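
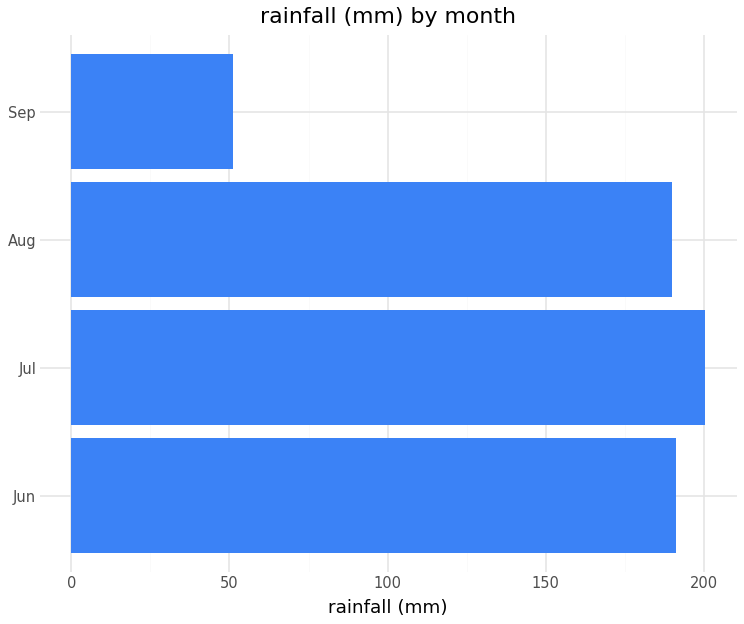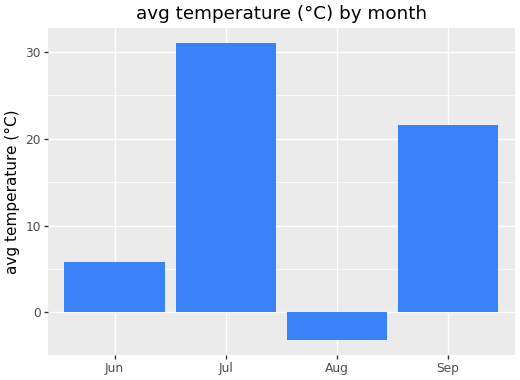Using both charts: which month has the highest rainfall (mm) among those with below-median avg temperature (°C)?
Jun

Chart 2 median avg temperature (°C) ≈ 15; below-median months: Jun, Aug. Among those, Jun has the highest rainfall (mm) (≈ 200).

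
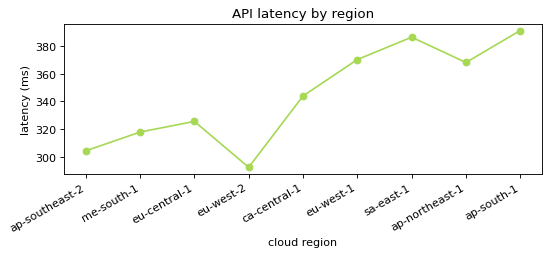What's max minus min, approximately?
≈ 100

Max ap-south-1 ≈ 390, min eu-west-2 ≈ 290; range ≈ 100.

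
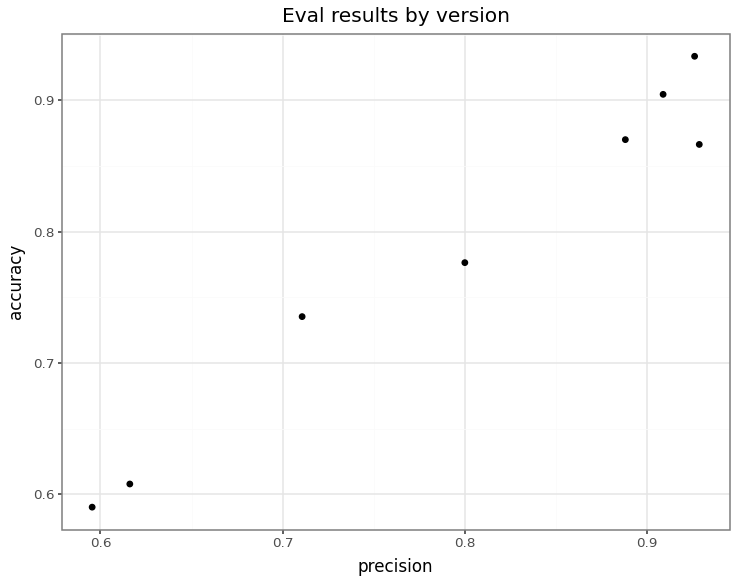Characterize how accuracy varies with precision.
Points are positively correlated; strong (|r| ≈ 1.0).

positive, strong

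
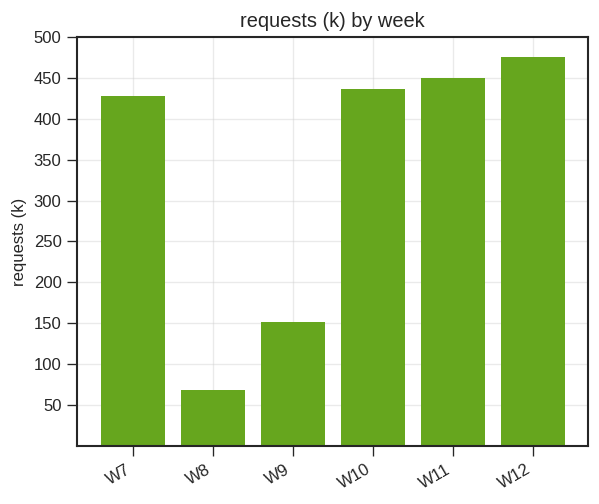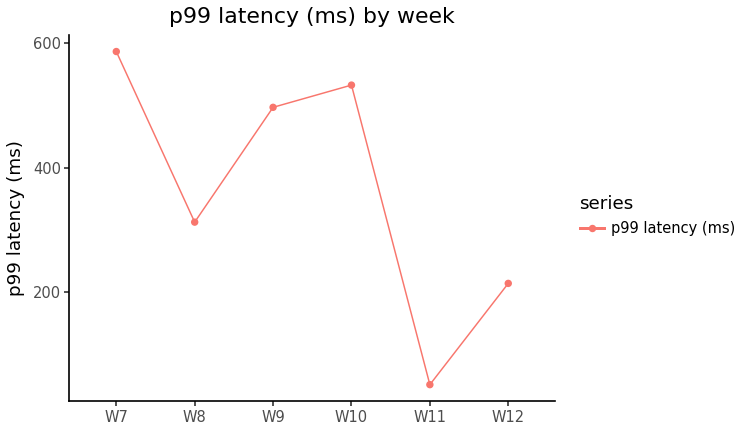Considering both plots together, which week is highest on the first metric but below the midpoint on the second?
W12

Chart 2 median p99 latency (ms) ≈ 400; below-median weeks: W8, W11, W12. Among those, W12 has the highest requests (k) (≈ 500).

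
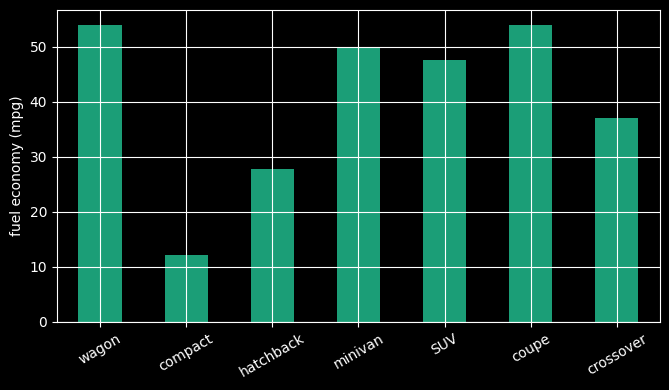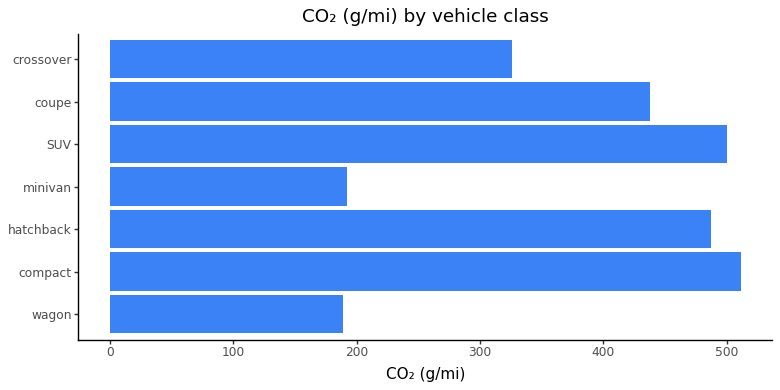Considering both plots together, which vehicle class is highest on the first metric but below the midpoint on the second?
wagon

Chart 2 median CO₂ (g/mi) ≈ 450; below-median vehicle classes: wagon, minivan, crossover. Among those, wagon has the highest fuel economy (mpg) (≈ 55).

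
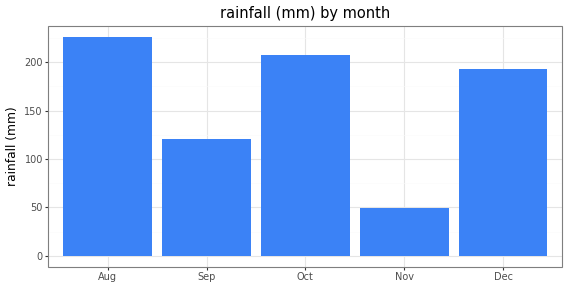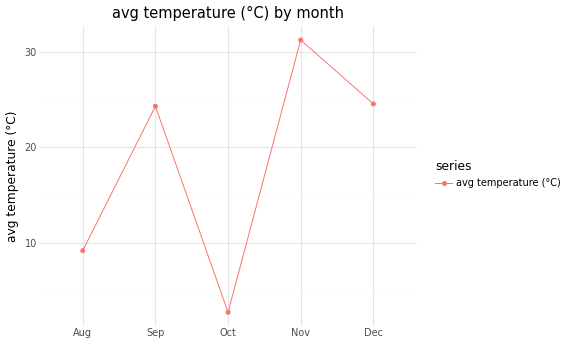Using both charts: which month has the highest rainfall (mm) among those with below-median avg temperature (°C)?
Aug

Chart 2 median avg temperature (°C) ≈ 25; below-median months: Aug, Oct. Among those, Aug has the highest rainfall (mm) (≈ 225).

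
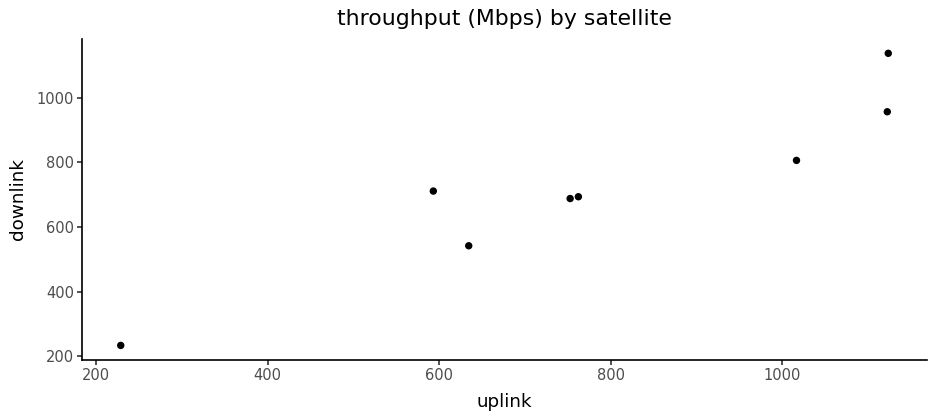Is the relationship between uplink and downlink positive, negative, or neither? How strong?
Points are positively correlated; strong (|r| ≈ 0.9).

positive, strong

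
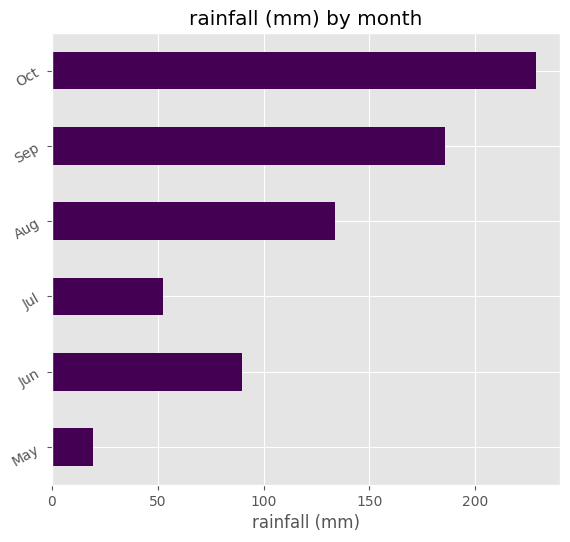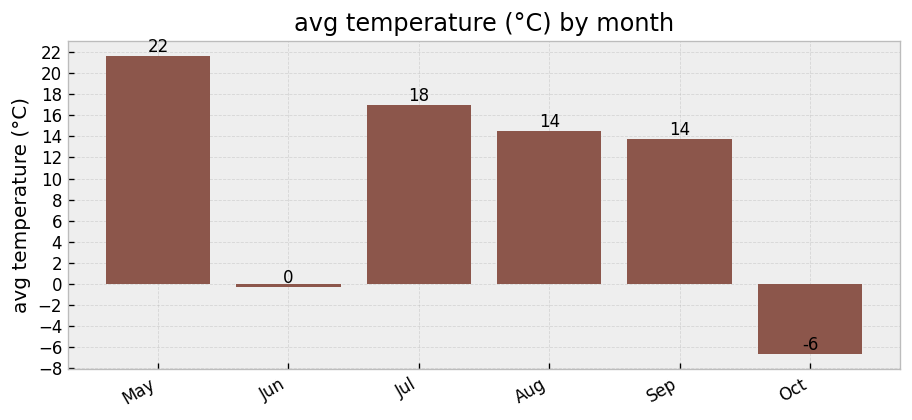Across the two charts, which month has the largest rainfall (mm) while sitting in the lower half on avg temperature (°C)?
Oct

Chart 2 median avg temperature (°C) ≈ 14; below-median months: Jun, Sep, Oct. Among those, Oct has the highest rainfall (mm) (≈ 225).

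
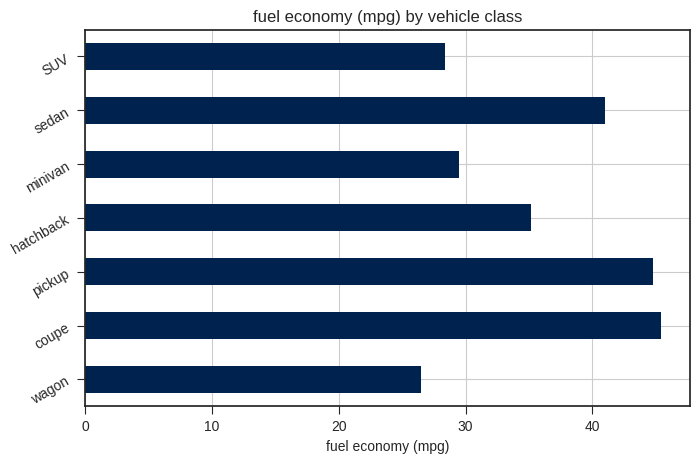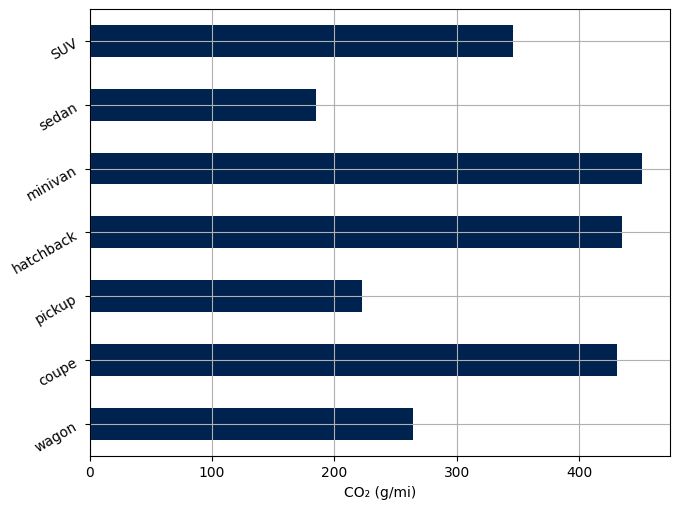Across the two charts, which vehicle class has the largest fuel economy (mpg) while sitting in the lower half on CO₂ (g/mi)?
Chart 2 median CO₂ (g/mi) ≈ 350; below-median vehicle classes: wagon, pickup, sedan. Among those, pickup has the highest fuel economy (mpg) (≈ 45).

pickup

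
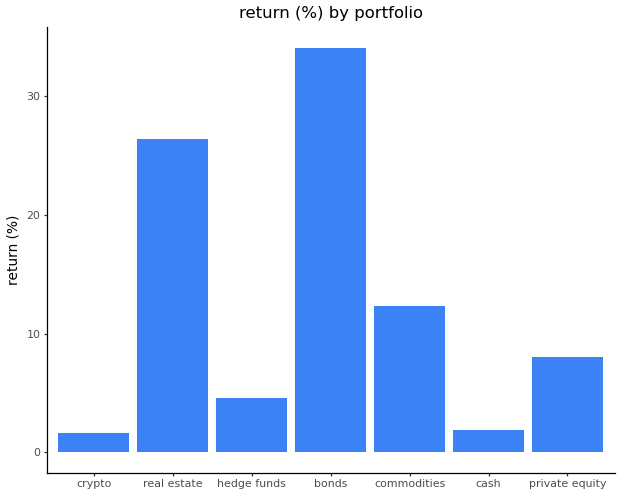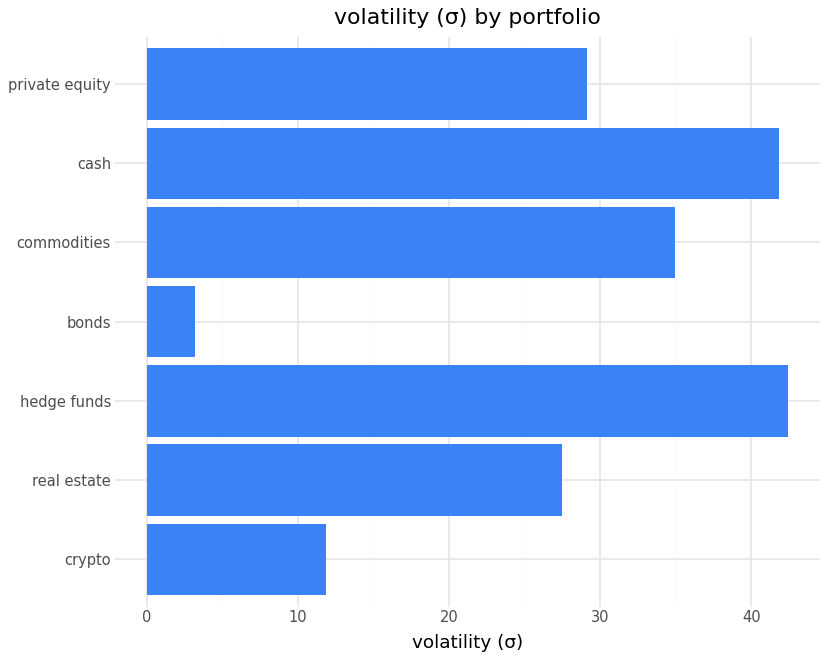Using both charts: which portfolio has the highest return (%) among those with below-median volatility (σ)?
bonds

Chart 2 median volatility (σ) ≈ 30; below-median portfolios: crypto, real estate, bonds. Among those, bonds has the highest return (%) (≈ 35).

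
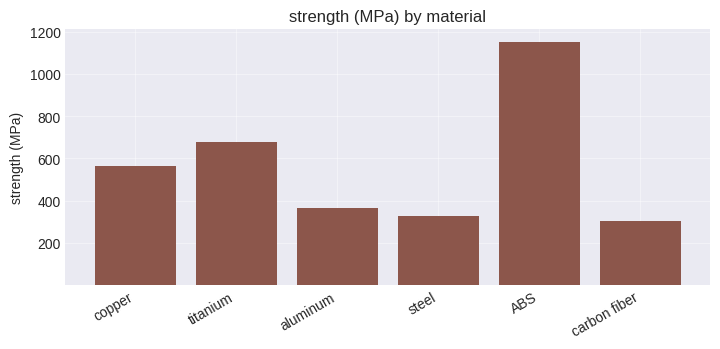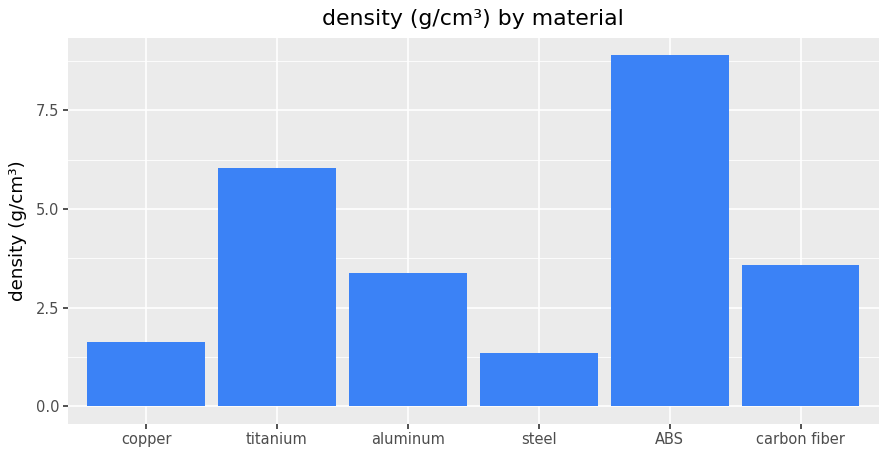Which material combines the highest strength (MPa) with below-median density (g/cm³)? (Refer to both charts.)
Chart 2 median density (g/cm³) ≈ 3; below-median materials: copper, aluminum, steel. Among those, copper has the highest strength (MPa) (≈ 600).

copper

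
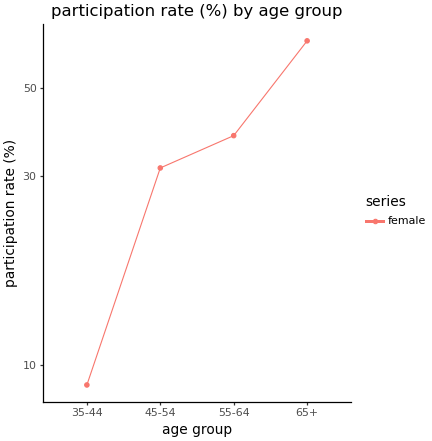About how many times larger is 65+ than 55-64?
≈ 1.62×

65+ ≈ 65, 55-64 ≈ 40; 65/40 ≈ 1.62.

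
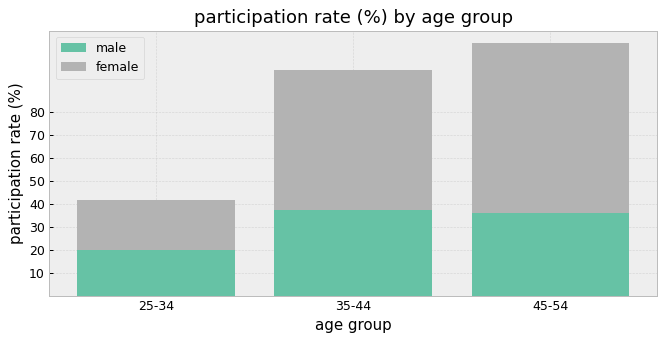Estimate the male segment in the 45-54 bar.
male top ≈ 40, bottom ≈ 0; segment ≈ 40.

≈ 40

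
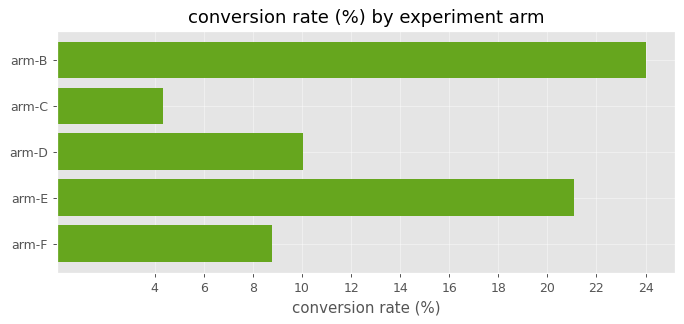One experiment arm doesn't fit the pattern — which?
arm-B ≈ 24; the rest sit between ≈ 4 and ≈ 22.

arm-B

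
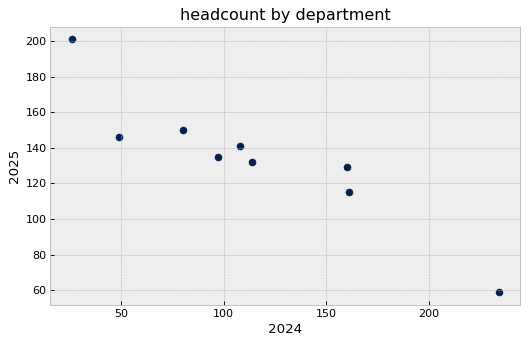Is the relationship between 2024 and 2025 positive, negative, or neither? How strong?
Points are negatively correlated; strong (|r| ≈ 0.9).

negative, strong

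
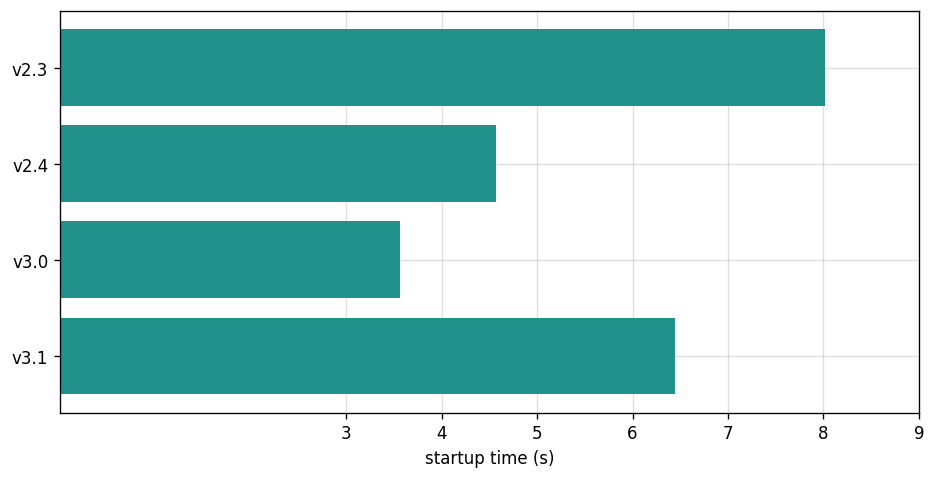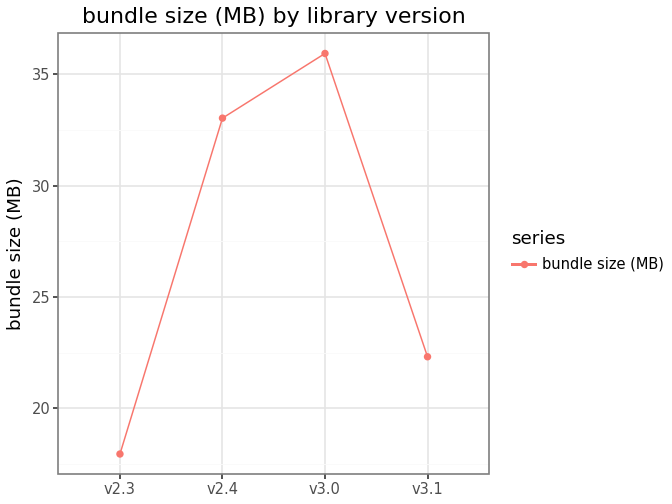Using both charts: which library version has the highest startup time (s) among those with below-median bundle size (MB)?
v2.3

Chart 2 median bundle size (MB) ≈ 30; below-median library versions: v2.3, v3.1. Among those, v2.3 has the highest startup time (s) (≈ 8).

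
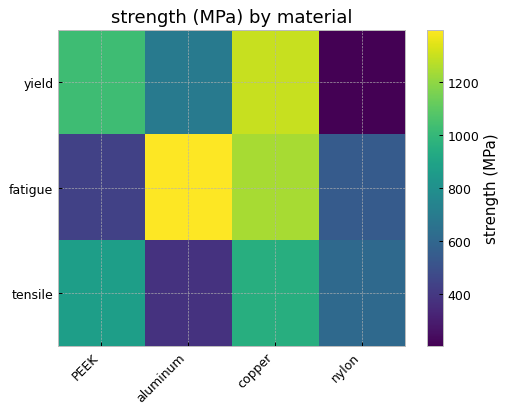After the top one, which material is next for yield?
Top 3 for yield: copper ≈ 1300, PEEK ≈ 1000, aluminum ≈ 700.

PEEK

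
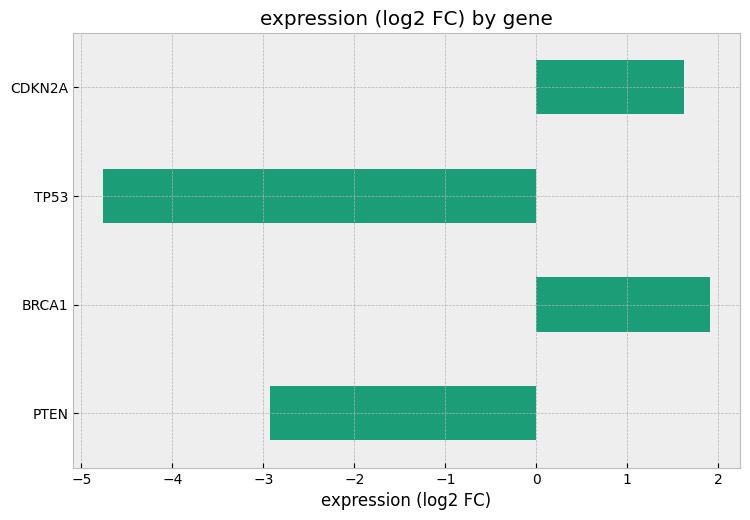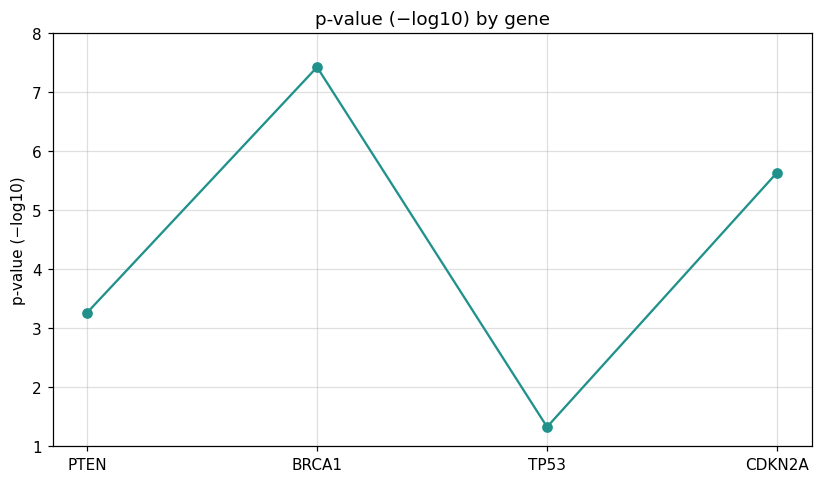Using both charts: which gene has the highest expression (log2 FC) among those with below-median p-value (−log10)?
PTEN

Chart 2 median p-value (−log10) ≈ 4; below-median genes: PTEN, TP53. Among those, PTEN has the highest expression (log2 FC) (≈ -3).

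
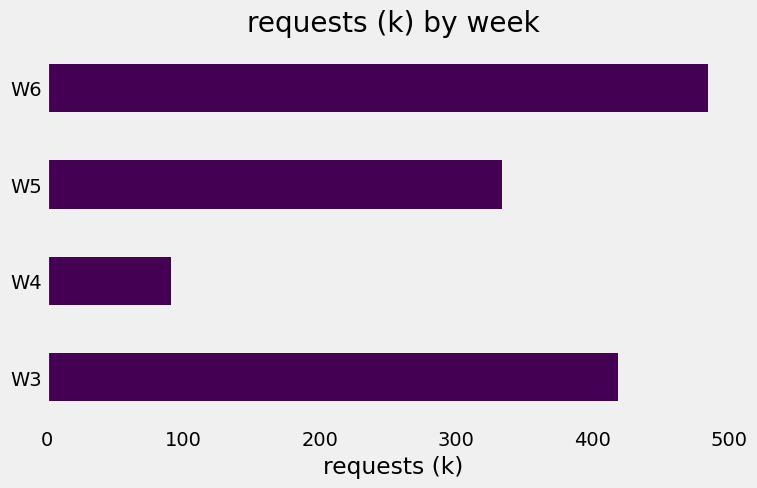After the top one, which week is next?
Top 3: W6 ≈ 500, W3 ≈ 400, W5 ≈ 350.

W3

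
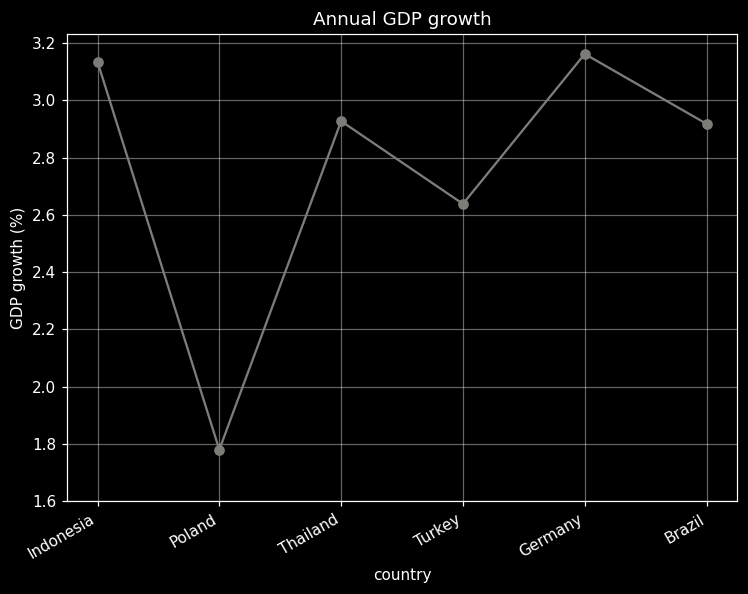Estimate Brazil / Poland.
≈ 1.67×

Brazil ≈ 3.0, Poland ≈ 1.8; 3.0/1.8 ≈ 1.67.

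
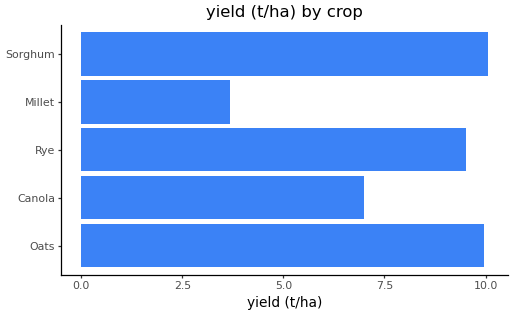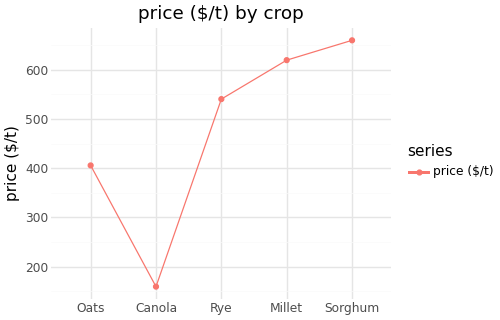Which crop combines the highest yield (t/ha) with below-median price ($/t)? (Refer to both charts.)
Chart 2 median price ($/t) ≈ 500; below-median crops: Oats, Canola. Among those, Oats has the highest yield (t/ha) (≈ 10).

Oats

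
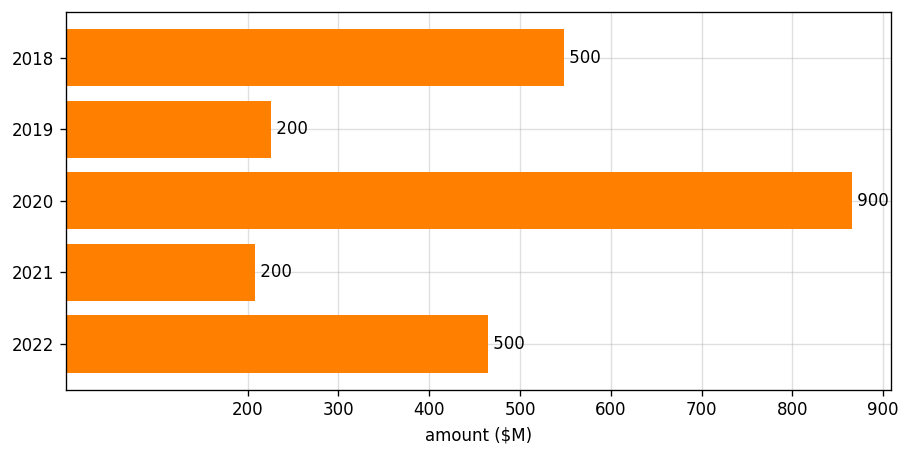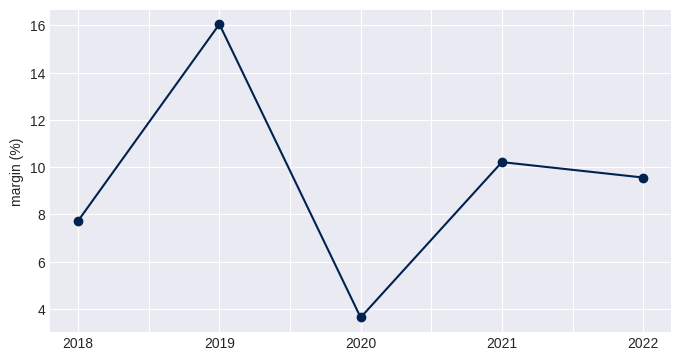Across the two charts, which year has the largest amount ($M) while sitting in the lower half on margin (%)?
Chart 2 median margin (%) ≈ 10; below-median years: 2018, 2020. Among those, 2020 has the highest amount ($M) (≈ 900).

2020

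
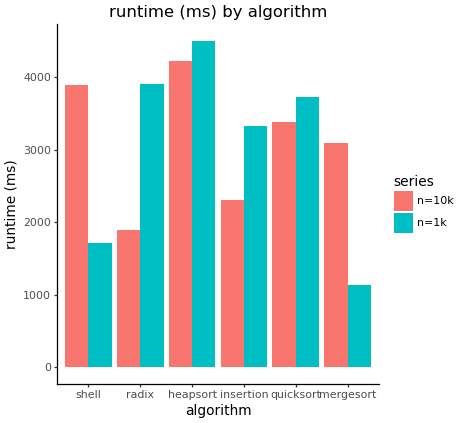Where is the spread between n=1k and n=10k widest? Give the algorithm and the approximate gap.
shell, ≈ 2500 ms

shell: n=1k ≈ 1500, n=10k ≈ 4000 → gap ≈ 2500. Next-largest (radix) is only ≈ 2000.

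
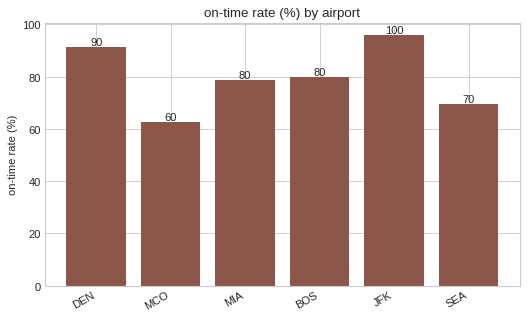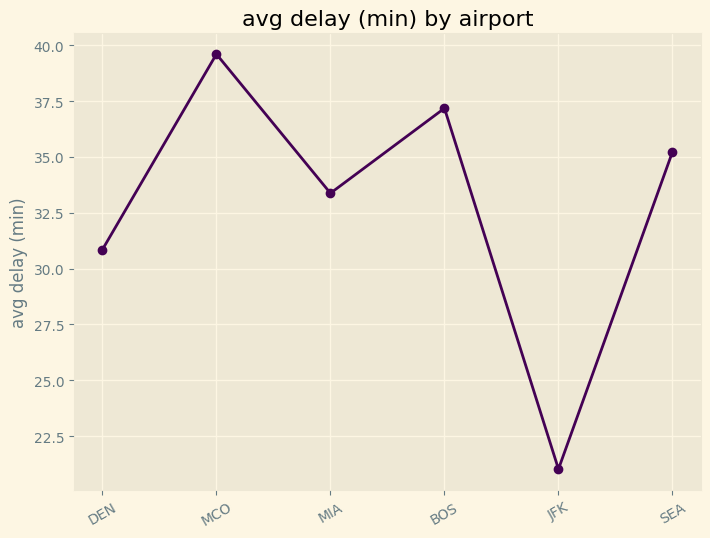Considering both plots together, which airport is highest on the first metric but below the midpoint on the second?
JFK

Chart 2 median avg delay (min) ≈ 35; below-median airports: DEN, MIA, JFK. Among those, JFK has the highest on-time rate (%) (≈ 100).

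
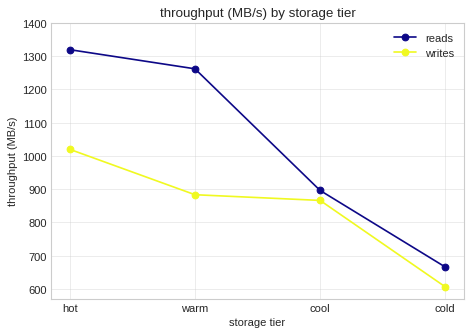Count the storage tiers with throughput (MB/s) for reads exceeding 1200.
2

Above 1200: hot, warm.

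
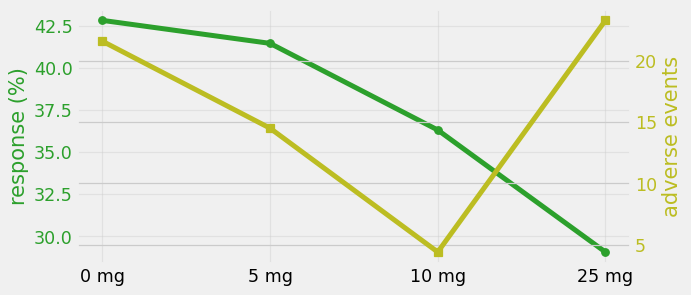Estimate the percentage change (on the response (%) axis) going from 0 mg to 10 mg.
≈ -14.3%

0 mg ≈ 42, 10 mg ≈ 36; (36 − 42) / 42 ≈ -14.3%.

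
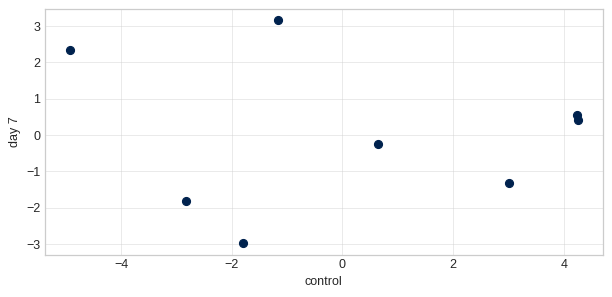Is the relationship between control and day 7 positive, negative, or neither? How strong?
Points are roughly uncorrelated; weak (|r| ≈ 0.1).

no clear correlation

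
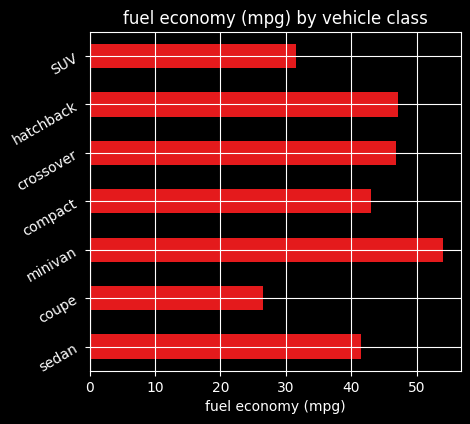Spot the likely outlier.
coupe ≈ 25; the rest sit between ≈ 30 and ≈ 55.

coupe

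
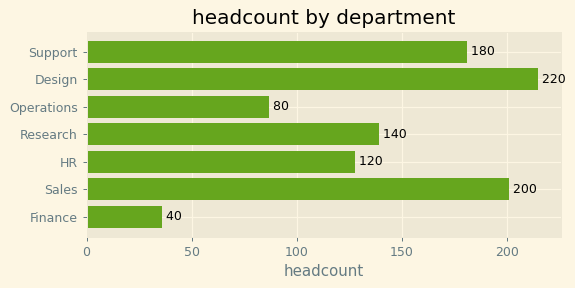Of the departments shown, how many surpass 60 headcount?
6

Above 60: Support, Design, Operations, Research, HR, Sales.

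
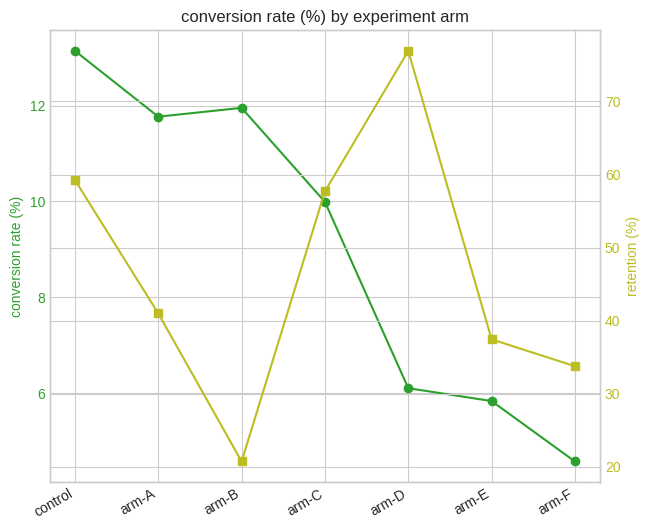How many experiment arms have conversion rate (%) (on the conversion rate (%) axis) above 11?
3

Above 11: control, arm-A, arm-B.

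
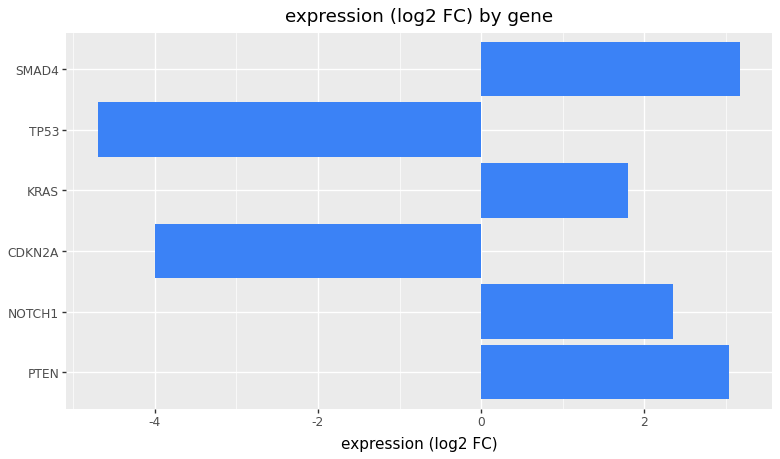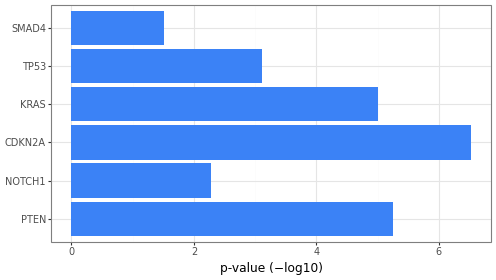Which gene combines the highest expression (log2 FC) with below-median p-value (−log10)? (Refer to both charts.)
SMAD4

Chart 2 median p-value (−log10) ≈ 4; below-median genes: NOTCH1, TP53, SMAD4. Among those, SMAD4 has the highest expression (log2 FC) (≈ 3).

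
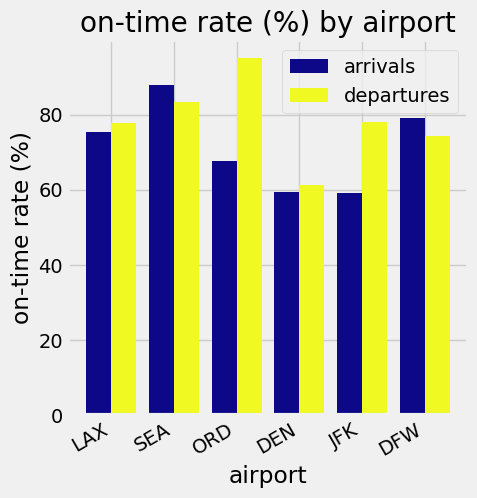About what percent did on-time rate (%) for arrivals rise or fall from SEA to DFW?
≈ -11.1%

SEA ≈ 90, DFW ≈ 80; (80 − 90) / 90 ≈ -11.1%.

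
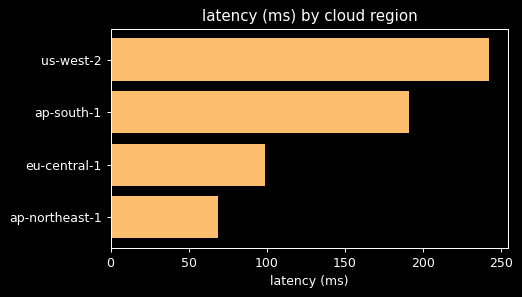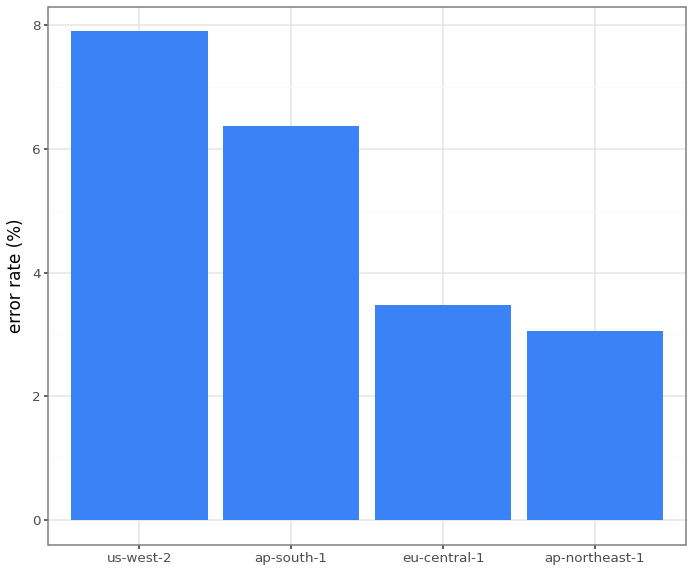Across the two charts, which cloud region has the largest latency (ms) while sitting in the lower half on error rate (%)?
Chart 2 median error rate (%) ≈ 5; below-median cloud regions: eu-central-1, ap-northeast-1. Among those, eu-central-1 has the highest latency (ms) (≈ 100).

eu-central-1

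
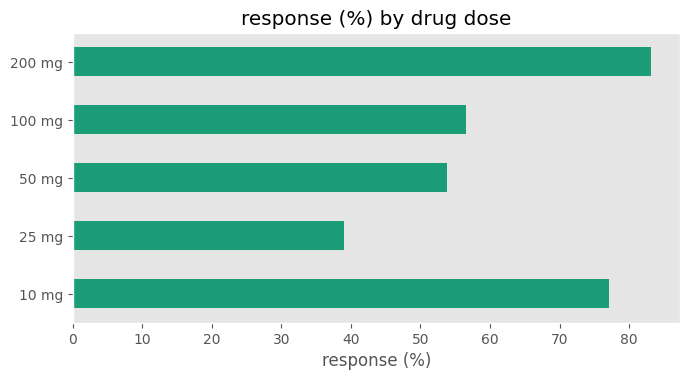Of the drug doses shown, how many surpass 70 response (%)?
2

Above 70: 10 mg, 200 mg.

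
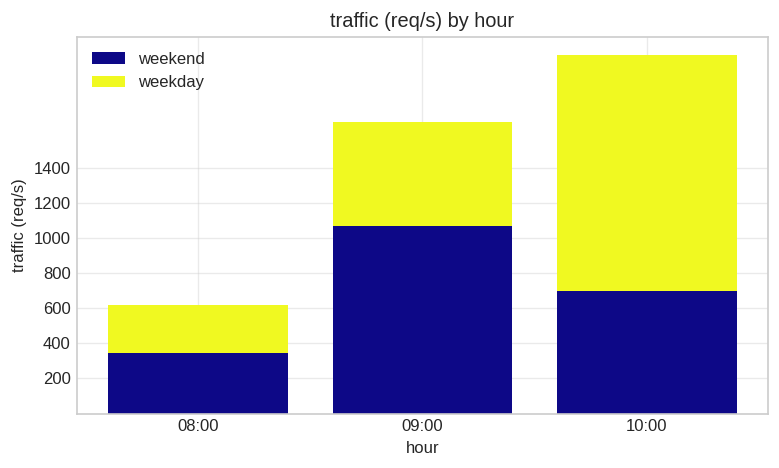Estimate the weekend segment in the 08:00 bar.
≈ 400

weekend top ≈ 400, bottom ≈ 0; segment ≈ 400.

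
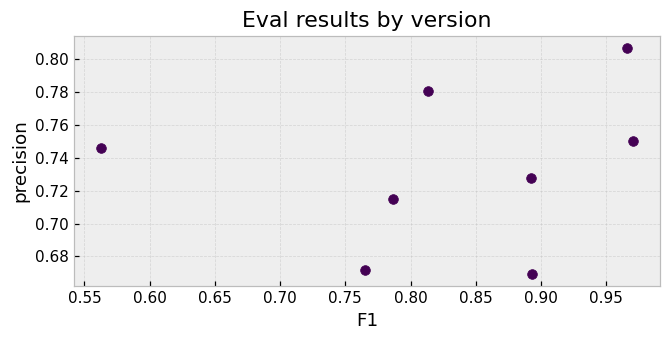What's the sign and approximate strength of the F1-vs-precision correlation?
no clear correlation

Points are roughly uncorrelated; weak (|r| ≈ 0.2).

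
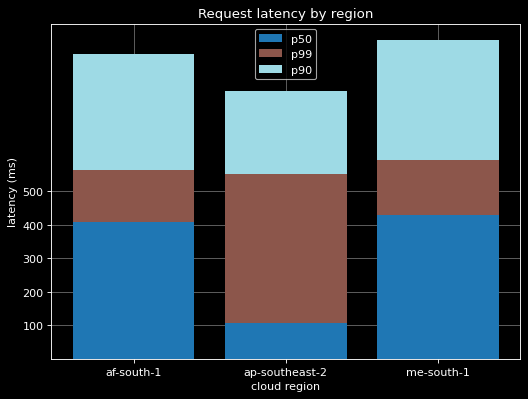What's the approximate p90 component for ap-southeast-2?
p90 top ≈ 800, bottom ≈ 600; segment ≈ 200.

≈ 200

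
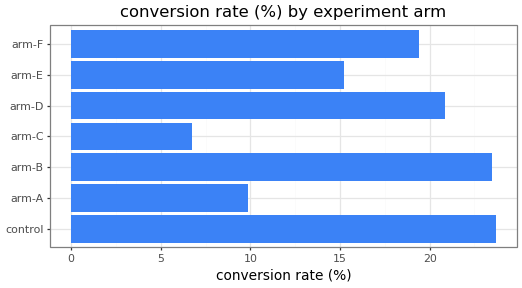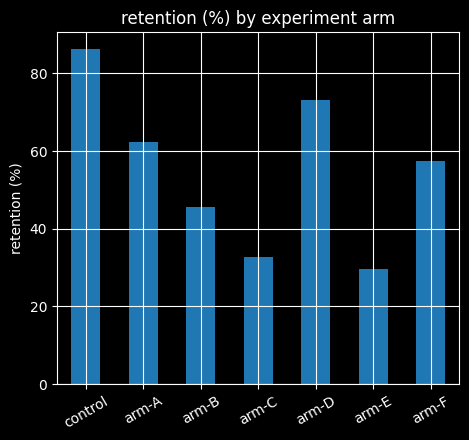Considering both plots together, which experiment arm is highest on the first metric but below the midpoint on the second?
Chart 2 median retention (%) ≈ 60; below-median experiment arms: arm-B, arm-C, arm-E. Among those, arm-B has the highest conversion rate (%) (≈ 25).

arm-B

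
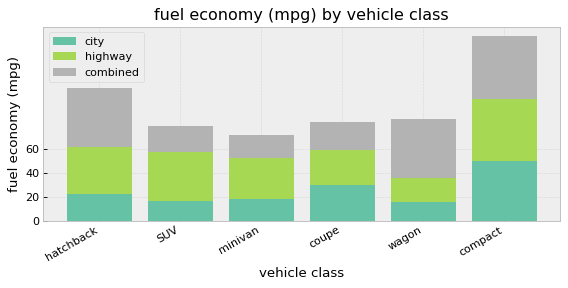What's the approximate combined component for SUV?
combined top ≈ 80, bottom ≈ 60; segment ≈ 20.

≈ 20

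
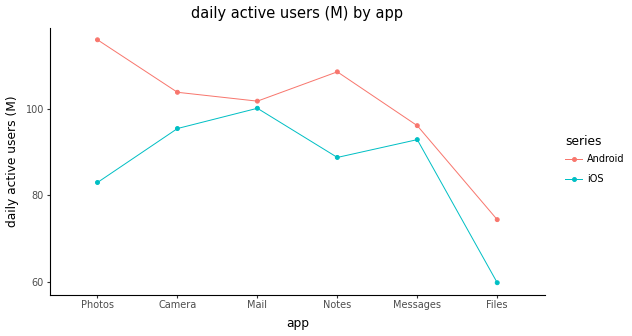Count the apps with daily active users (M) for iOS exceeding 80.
5

Above 80: Photos, Camera, Mail, Notes, Messages.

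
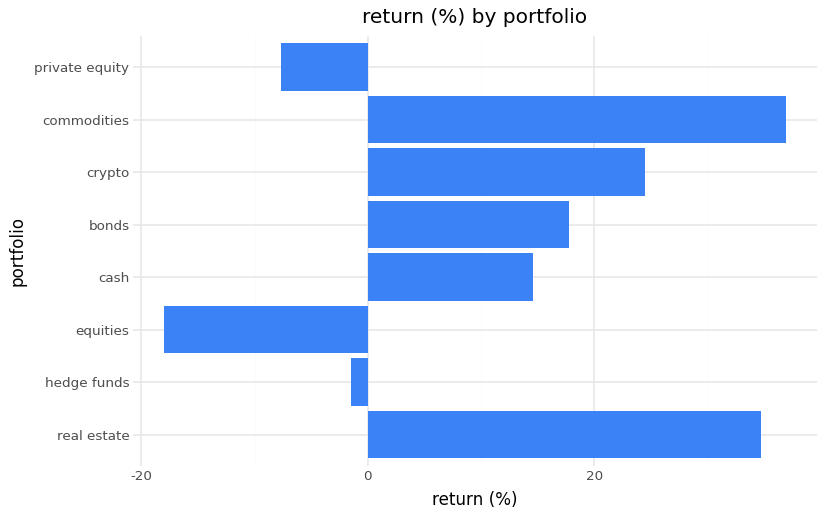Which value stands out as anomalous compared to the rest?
equities ≈ -20; the rest sit between ≈ -10 and ≈ 35.

equities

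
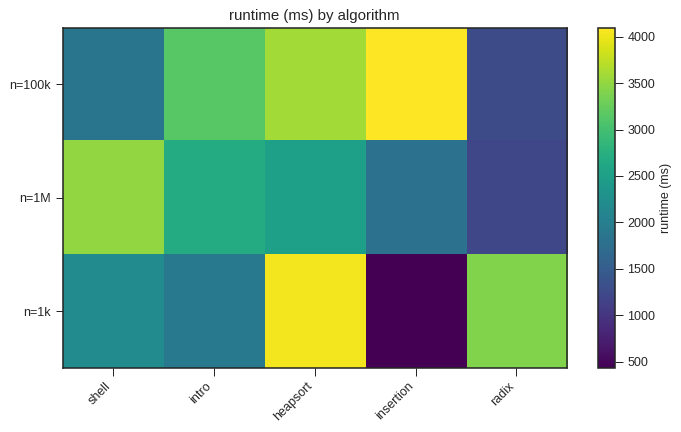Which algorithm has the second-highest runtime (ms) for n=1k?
Top 3 for n=1k: heapsort ≈ 4000, radix ≈ 3500, shell ≈ 2000.

radix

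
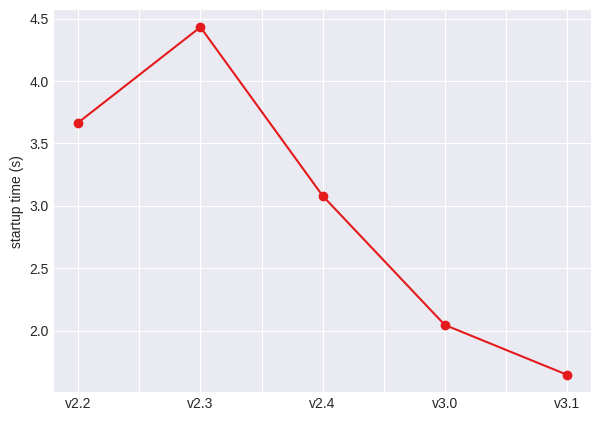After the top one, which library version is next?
v2.2

Top 3: v2.3 ≈ 4.5, v2.2 ≈ 3.5, v2.4 ≈ 3.0.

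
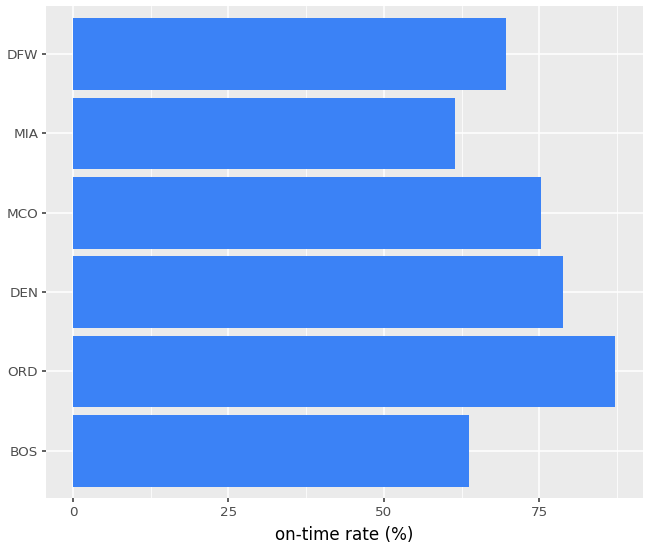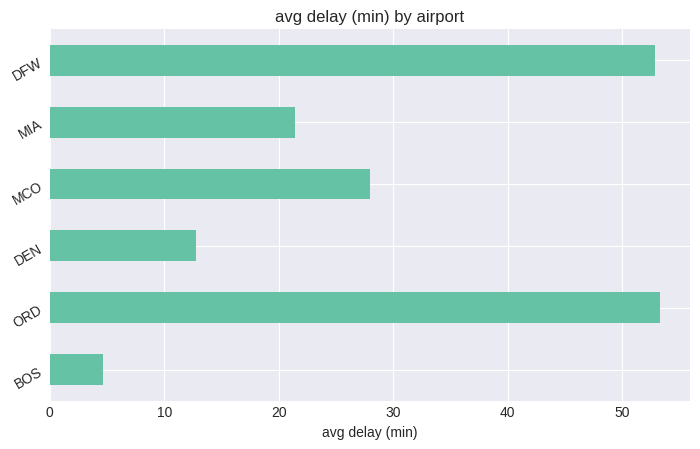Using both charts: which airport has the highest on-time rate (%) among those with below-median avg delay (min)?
Chart 2 median avg delay (min) ≈ 25; below-median airports: BOS, DEN, MIA. Among those, DEN has the highest on-time rate (%) (≈ 80).

DEN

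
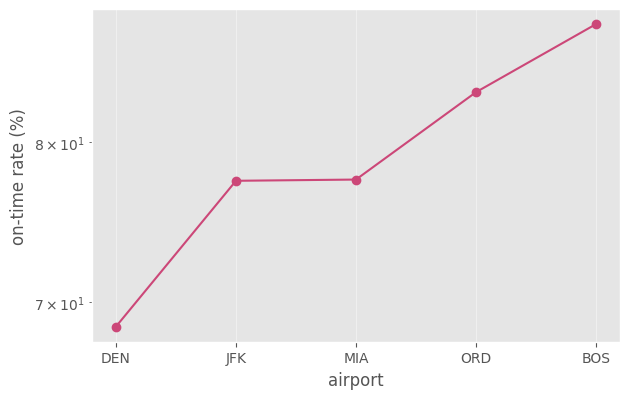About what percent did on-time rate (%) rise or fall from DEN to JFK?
≈ +14.7%

DEN ≈ 68, JFK ≈ 78; (78 − 68) / 68 ≈ +14.7%.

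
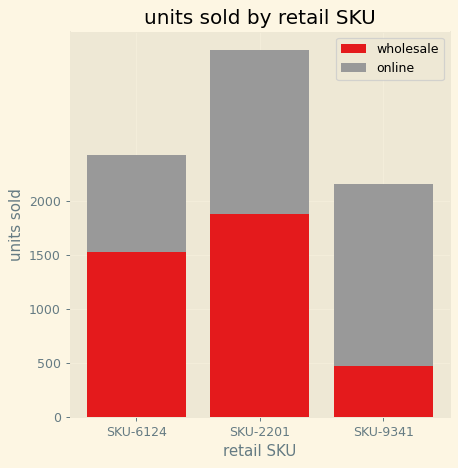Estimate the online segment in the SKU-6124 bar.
≈ 1000

online top ≈ 2500, bottom ≈ 1500; segment ≈ 1000.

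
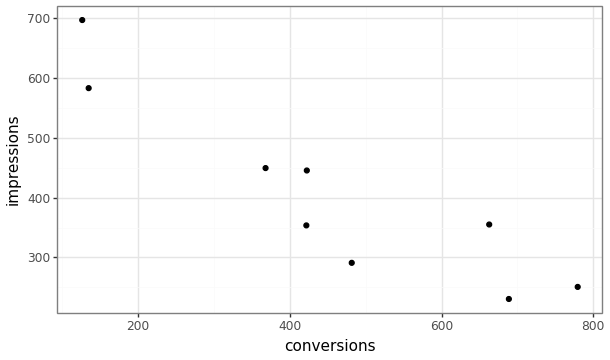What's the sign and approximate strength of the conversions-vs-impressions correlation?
Points are negatively correlated; strong (|r| ≈ 0.9).

negative, strong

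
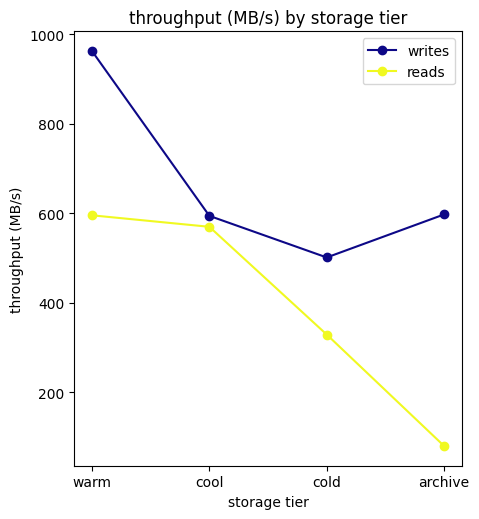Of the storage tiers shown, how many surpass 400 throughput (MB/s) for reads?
Above 400: warm, cool.

2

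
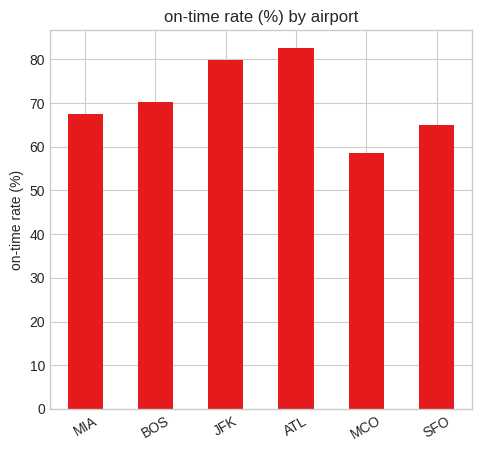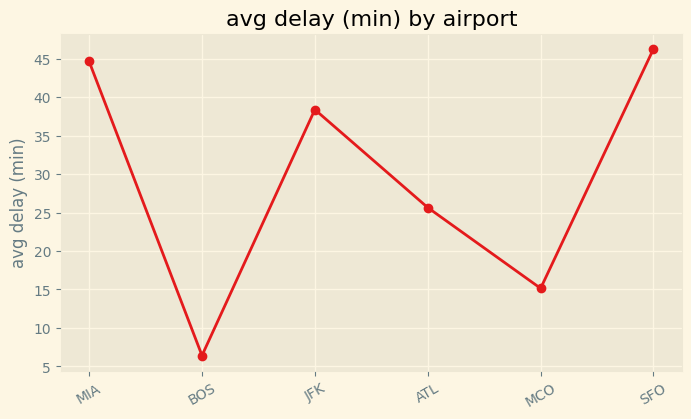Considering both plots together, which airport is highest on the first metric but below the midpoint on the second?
Chart 2 median avg delay (min) ≈ 30; below-median airports: BOS, ATL, MCO. Among those, ATL has the highest on-time rate (%) (≈ 80).

ATL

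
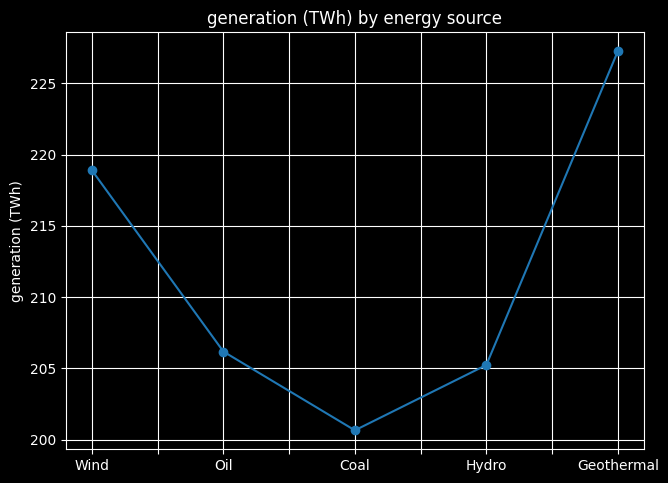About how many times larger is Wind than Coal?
Wind ≈ 220, Coal ≈ 200; 220/200 ≈ 1.1.

≈ 1.1×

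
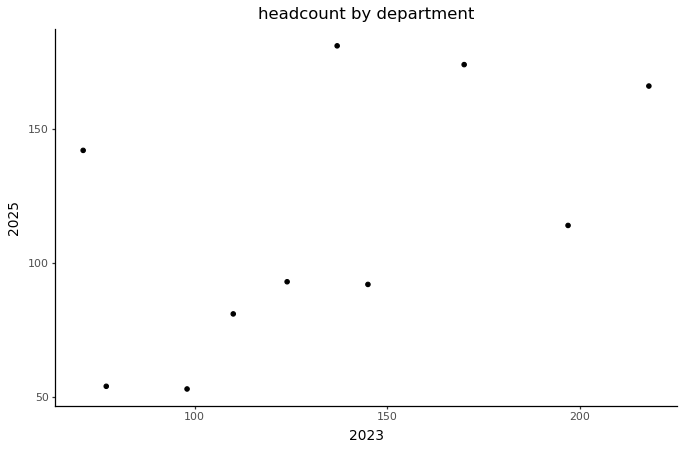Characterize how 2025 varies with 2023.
Points are positively correlated; moderate (|r| ≈ 0.5).

positive, moderate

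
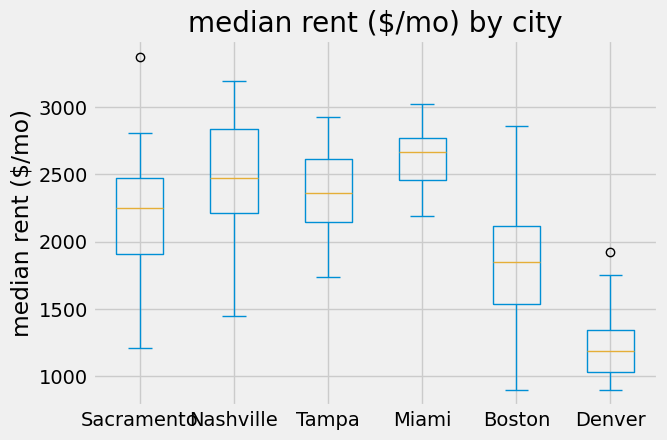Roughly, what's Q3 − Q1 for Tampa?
Q3 ≈ 2600, Q1 ≈ 2200; IQR ≈ 400.

≈ 400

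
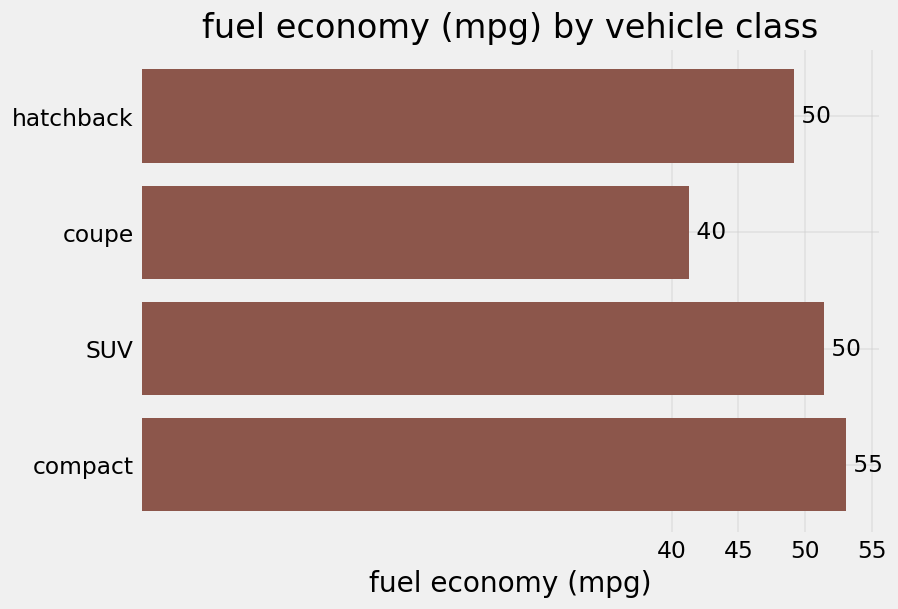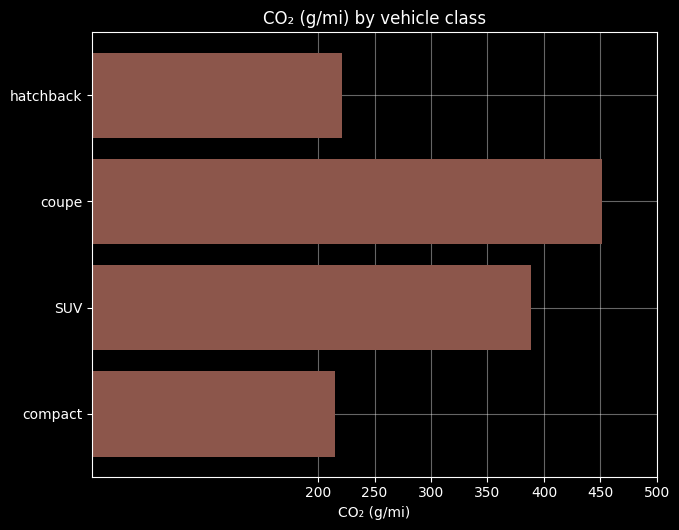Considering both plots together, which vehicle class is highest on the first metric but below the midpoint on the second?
Chart 2 median CO₂ (g/mi) ≈ 300; below-median vehicle classes: hatchback, compact. Among those, compact has the highest fuel economy (mpg) (≈ 55).

compact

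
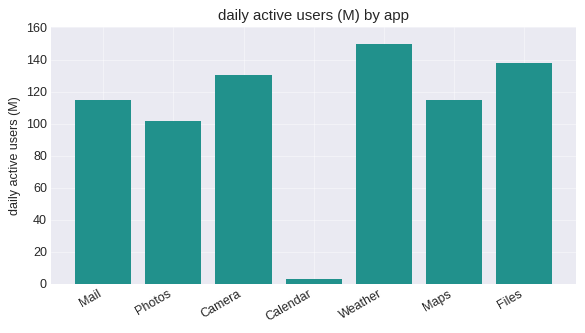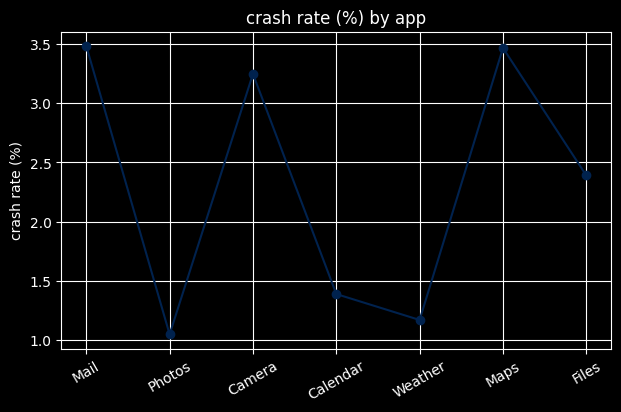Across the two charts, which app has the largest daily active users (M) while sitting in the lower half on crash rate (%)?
Chart 2 median crash rate (%) ≈ 2.5; below-median apps: Photos, Calendar, Weather. Among those, Weather has the highest daily active users (M) (≈ 140).

Weather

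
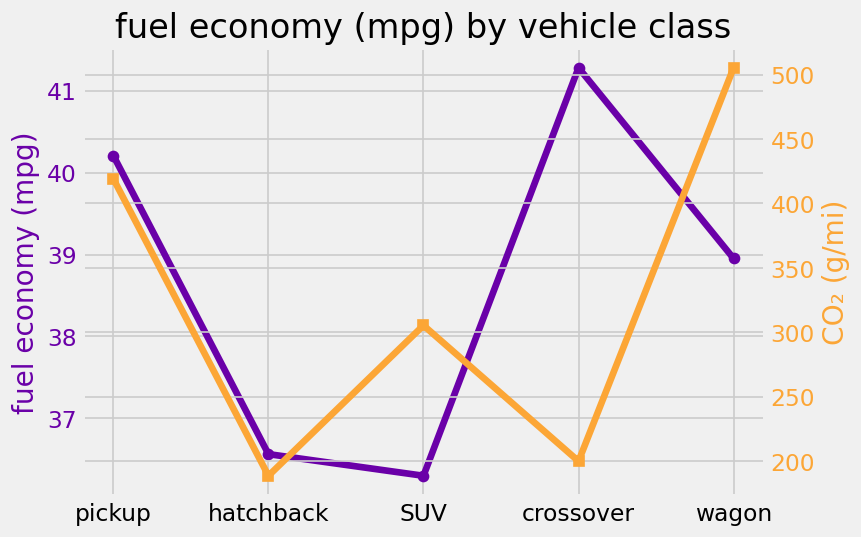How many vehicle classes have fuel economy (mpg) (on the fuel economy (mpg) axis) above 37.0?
3

Above 37.0: pickup, crossover, wagon.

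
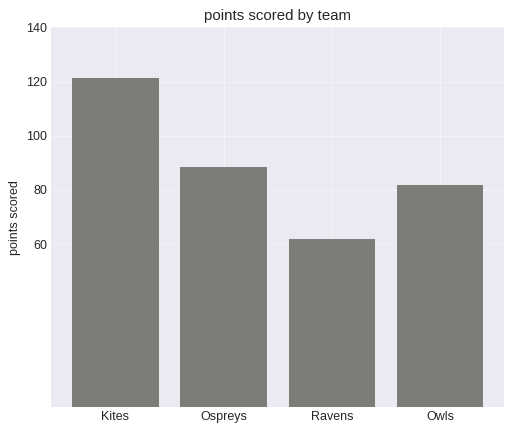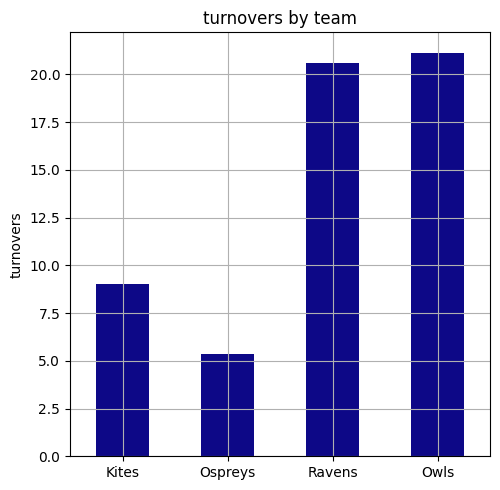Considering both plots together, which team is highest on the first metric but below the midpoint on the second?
Chart 2 median turnovers ≈ 14; below-median teams: Kites, Ospreys. Among those, Kites has the highest points scored (≈ 120).

Kites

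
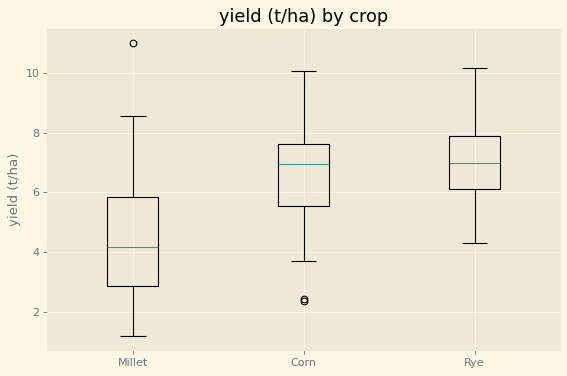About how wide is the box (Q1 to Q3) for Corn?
≈ 2.0

Q3 ≈ 7.5, Q1 ≈ 5.5; IQR ≈ 2.0.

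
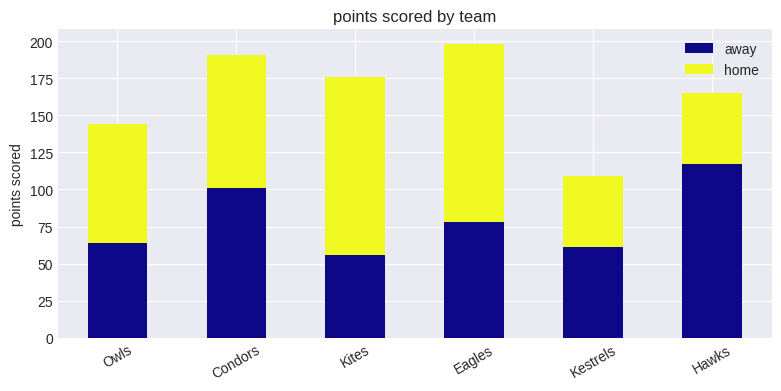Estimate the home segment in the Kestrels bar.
≈ 40

home top ≈ 100, bottom ≈ 60; segment ≈ 40.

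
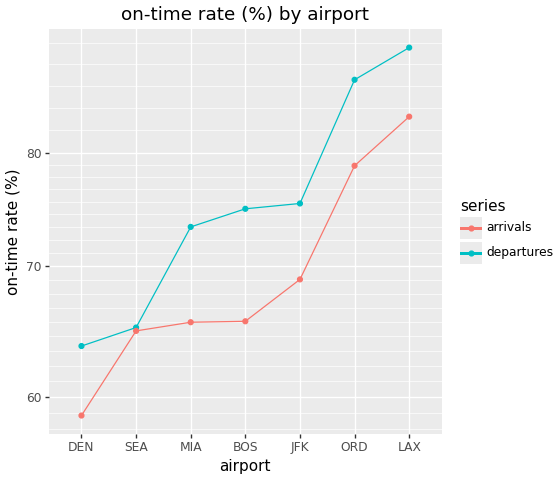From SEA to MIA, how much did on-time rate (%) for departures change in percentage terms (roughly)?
≈ +15.4%

SEA ≈ 65, MIA ≈ 75; (75 − 65) / 65 ≈ +15.4%.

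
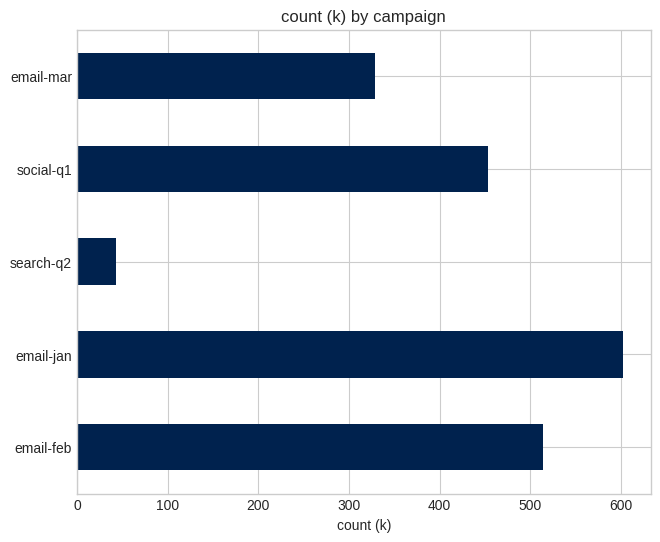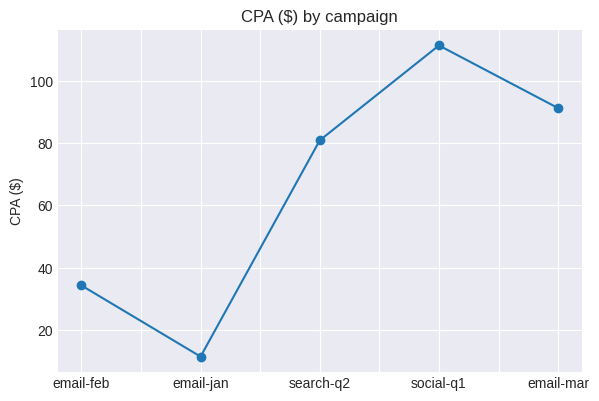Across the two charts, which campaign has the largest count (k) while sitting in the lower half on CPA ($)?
email-jan

Chart 2 median CPA ($) ≈ 80; below-median campaigns: email-feb, email-jan. Among those, email-jan has the highest count (k) (≈ 600).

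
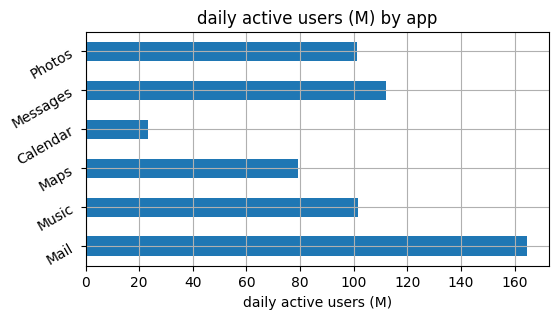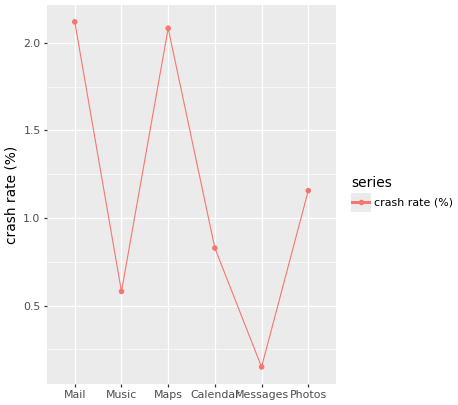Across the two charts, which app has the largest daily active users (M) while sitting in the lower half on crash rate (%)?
Chart 2 median crash rate (%) ≈ 1; below-median apps: Music, Calendar, Messages. Among those, Messages has the highest daily active users (M) (≈ 120).

Messages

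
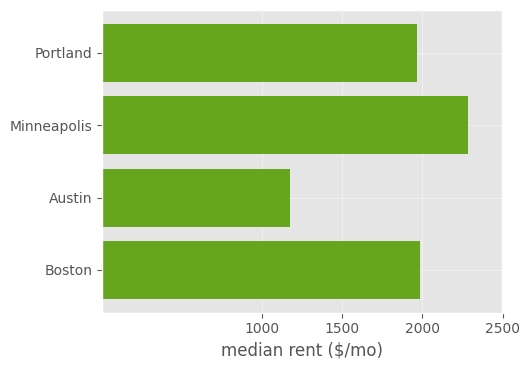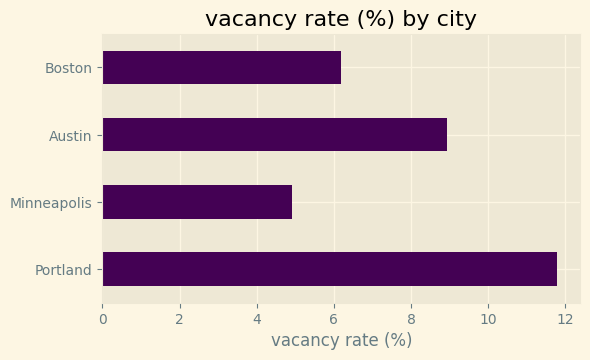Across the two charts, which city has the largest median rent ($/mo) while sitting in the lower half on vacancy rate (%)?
Chart 2 median vacancy rate (%) ≈ 8; below-median cities: Minneapolis, Boston. Among those, Minneapolis has the highest median rent ($/mo) (≈ 2500).

Minneapolis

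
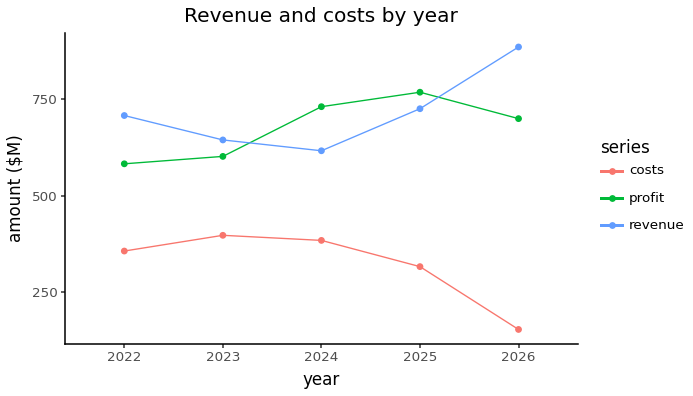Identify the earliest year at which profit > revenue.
2023: profit ≈ 600 vs revenue ≈ 600 (not yet); 2024: profit ≈ 700 vs revenue ≈ 600 (first crossover).

2024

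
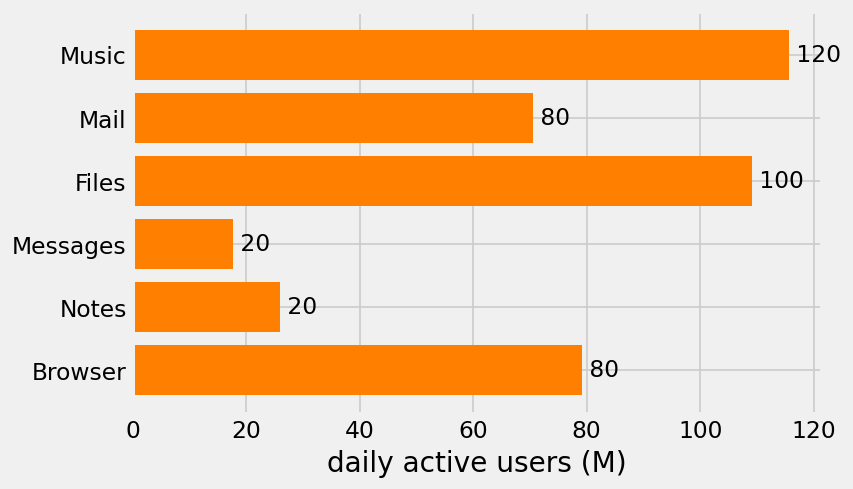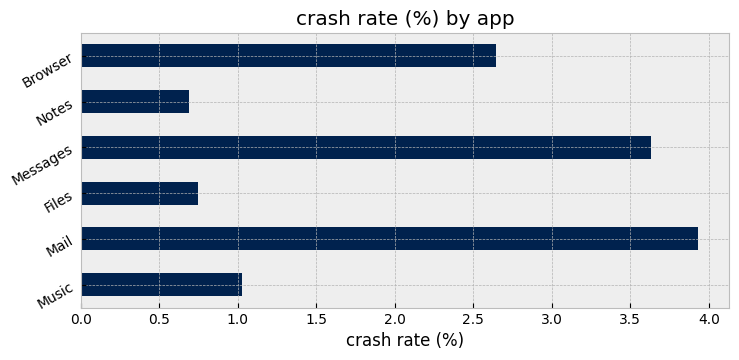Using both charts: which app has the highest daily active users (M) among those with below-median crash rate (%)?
Chart 2 median crash rate (%) ≈ 2; below-median apps: Music, Files, Notes. Among those, Music has the highest daily active users (M) (≈ 120).

Music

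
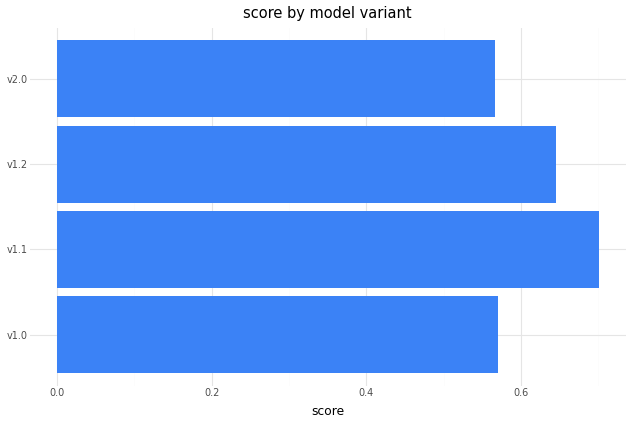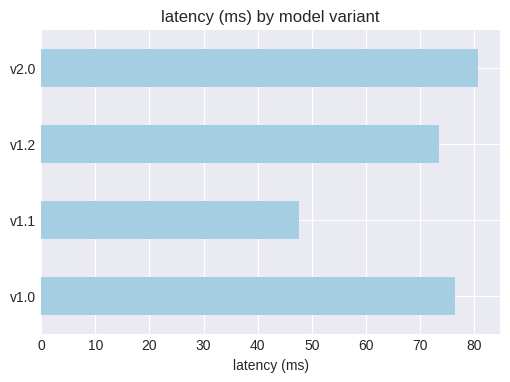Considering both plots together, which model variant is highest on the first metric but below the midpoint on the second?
v1.1

Chart 2 median latency (ms) ≈ 80; below-median model variants: v1.1, v1.2. Among those, v1.1 has the highest score (≈ 0.7).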